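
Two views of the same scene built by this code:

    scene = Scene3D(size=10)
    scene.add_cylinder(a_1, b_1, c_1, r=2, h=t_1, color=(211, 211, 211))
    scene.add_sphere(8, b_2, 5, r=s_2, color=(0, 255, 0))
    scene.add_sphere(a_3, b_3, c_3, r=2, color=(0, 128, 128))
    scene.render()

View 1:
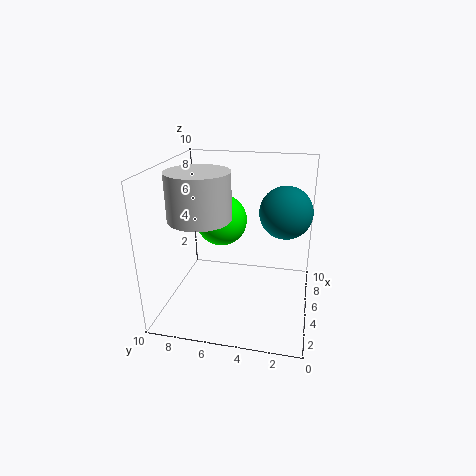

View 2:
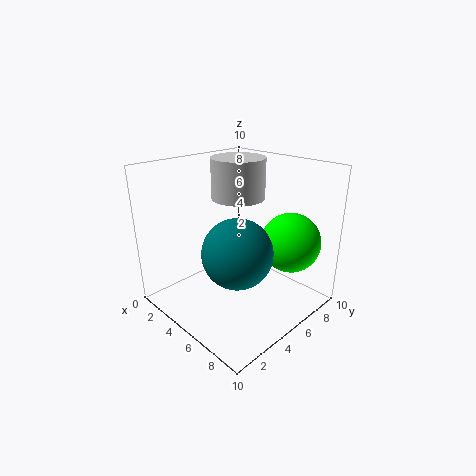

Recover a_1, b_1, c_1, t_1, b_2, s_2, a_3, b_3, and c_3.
a_1 = 3, b_1 = 7, c_1 = 7, t_1 = 3, b_2 = 7, s_2 = 2, a_3 = 8, b_3 = 2, c_3 = 6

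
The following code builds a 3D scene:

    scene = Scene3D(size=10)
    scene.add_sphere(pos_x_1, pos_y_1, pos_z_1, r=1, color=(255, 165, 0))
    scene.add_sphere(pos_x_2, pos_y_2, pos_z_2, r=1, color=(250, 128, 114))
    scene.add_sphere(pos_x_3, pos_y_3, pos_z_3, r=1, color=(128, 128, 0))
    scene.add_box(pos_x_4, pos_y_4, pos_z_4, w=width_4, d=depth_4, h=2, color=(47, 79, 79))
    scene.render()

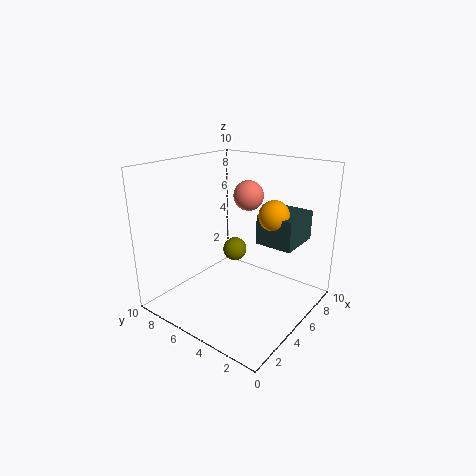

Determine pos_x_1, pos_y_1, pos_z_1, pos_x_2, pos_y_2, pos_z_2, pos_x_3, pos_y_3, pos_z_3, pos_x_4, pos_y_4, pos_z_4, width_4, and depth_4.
pos_x_1 = 5.5; pos_y_1 = 2.5; pos_z_1 = 7; pos_x_2 = 5.5; pos_y_2 = 4.5; pos_z_2 = 8; pos_x_3 = 8.5; pos_y_3 = 8; pos_z_3 = 2; pos_x_4 = 5; pos_y_4 = 1; pos_z_4 = 5; width_4 = 3; depth_4 = 2.5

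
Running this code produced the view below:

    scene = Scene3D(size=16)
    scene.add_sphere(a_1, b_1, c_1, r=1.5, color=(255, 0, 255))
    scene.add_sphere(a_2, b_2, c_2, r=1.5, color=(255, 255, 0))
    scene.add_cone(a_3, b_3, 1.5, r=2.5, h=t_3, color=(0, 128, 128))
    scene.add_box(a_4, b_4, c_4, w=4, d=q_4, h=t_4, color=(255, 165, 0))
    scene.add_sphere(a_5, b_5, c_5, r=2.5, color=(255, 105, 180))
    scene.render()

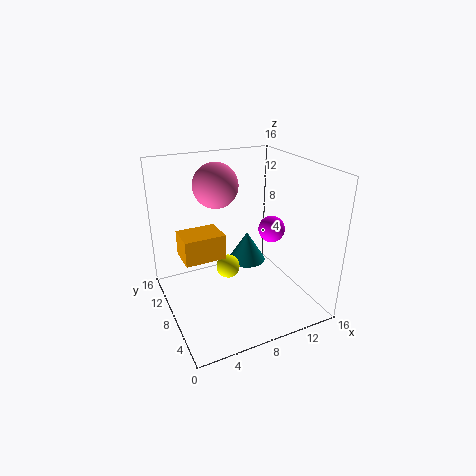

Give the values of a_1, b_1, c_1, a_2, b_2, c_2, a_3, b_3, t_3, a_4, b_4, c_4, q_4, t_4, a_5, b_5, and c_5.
a_1 = 12, b_1 = 7.5, c_1 = 8.5, a_2 = 8.5, b_2 = 12, c_2 = 2, a_3 = 12, b_3 = 13.5, t_3 = 4, a_4 = 1, b_4 = 4.5, c_4 = 8, q_4 = 3, t_4 = 2.5, a_5 = 6.5, b_5 = 10.5, c_5 = 13.5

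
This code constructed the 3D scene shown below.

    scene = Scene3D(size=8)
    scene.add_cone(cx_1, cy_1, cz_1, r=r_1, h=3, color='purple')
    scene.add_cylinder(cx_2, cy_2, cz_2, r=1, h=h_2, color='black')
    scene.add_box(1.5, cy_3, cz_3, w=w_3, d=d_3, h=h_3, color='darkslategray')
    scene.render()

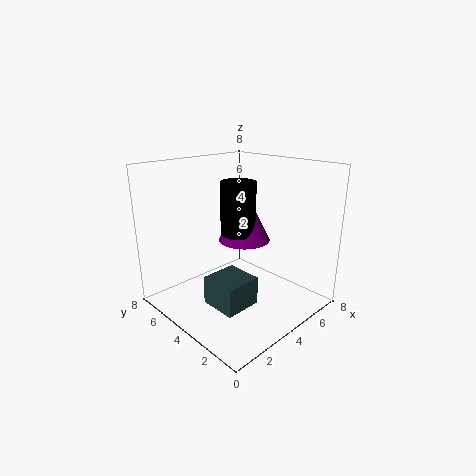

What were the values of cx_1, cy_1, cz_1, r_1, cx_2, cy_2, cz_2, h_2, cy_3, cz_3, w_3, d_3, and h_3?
cx_1 = 5
cy_1 = 4.5
cz_1 = 3.5
r_1 = 1.5
cx_2 = 4.5
cy_2 = 4.5
cz_2 = 4
h_2 = 3
cy_3 = 2
cz_3 = 1
w_3 = 2
d_3 = 2
h_3 = 1.5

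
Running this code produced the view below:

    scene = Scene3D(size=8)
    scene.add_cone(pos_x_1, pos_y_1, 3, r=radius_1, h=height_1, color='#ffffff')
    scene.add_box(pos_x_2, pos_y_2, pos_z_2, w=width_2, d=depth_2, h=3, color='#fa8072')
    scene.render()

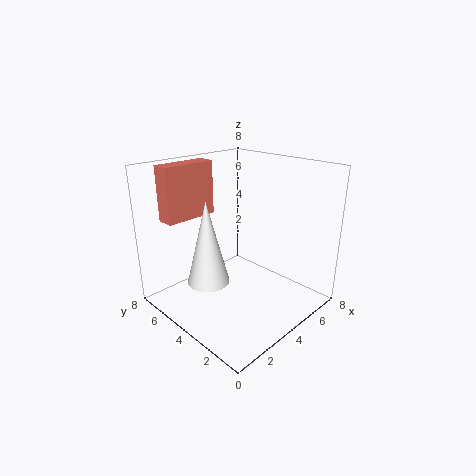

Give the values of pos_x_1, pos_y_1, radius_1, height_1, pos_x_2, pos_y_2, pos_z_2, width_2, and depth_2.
pos_x_1 = 1; pos_y_1 = 3; radius_1 = 1; height_1 = 4; pos_x_2 = 1; pos_y_2 = 6; pos_z_2 = 5; width_2 = 3; depth_2 = 1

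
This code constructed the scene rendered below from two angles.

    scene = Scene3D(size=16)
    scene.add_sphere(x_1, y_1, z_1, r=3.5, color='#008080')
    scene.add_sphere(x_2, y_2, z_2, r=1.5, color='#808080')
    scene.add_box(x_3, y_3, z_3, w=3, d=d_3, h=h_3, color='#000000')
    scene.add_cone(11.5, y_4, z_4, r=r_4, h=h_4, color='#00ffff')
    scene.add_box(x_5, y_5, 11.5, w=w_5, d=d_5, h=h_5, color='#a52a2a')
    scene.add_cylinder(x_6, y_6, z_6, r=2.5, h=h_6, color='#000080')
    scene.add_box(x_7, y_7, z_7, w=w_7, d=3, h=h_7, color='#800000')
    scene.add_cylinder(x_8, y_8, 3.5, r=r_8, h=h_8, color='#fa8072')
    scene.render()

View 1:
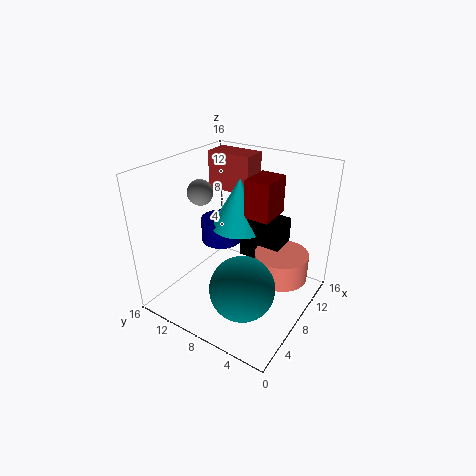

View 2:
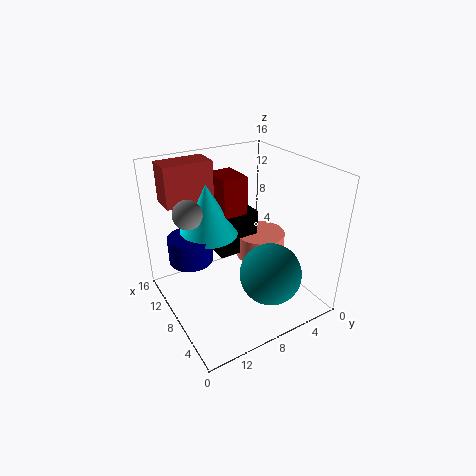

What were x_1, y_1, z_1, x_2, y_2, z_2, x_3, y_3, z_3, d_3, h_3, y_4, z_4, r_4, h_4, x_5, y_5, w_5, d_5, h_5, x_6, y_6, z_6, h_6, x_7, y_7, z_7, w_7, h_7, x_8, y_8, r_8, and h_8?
x_1 = 5
y_1 = 5.5
z_1 = 4
x_2 = 8.5
y_2 = 13.5
z_2 = 12
x_3 = 10
y_3 = 4
z_3 = 4.5
d_3 = 5
h_3 = 5
y_4 = 10
z_4 = 7.5
r_4 = 3.5
h_4 = 6
x_5 = 11.5
y_5 = 9
w_5 = 3
d_5 = 5.5
h_5 = 4.5
x_6 = 11
y_6 = 12.5
z_6 = 5
h_6 = 3
x_7 = 10
y_7 = 5.5
z_7 = 9.5
w_7 = 4
h_7 = 4.5
x_8 = 10
y_8 = 3.5
r_8 = 3
h_8 = 3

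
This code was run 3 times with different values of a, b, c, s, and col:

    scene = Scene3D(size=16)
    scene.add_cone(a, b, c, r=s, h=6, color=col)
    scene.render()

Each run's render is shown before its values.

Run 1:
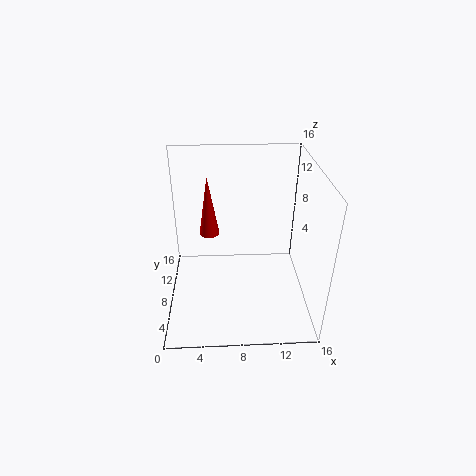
a = 5
b = 6
c = 10
s = 1
col = 'red'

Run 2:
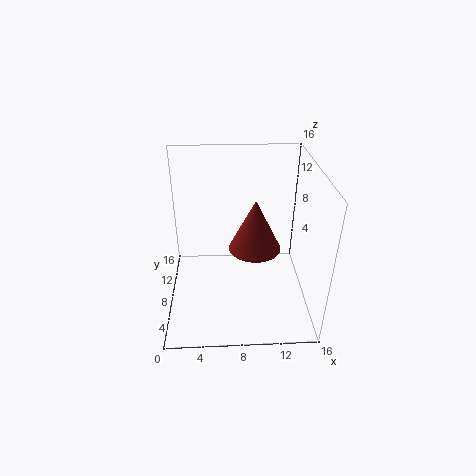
a = 10
b = 9
c = 6
s = 3
col = 'brown'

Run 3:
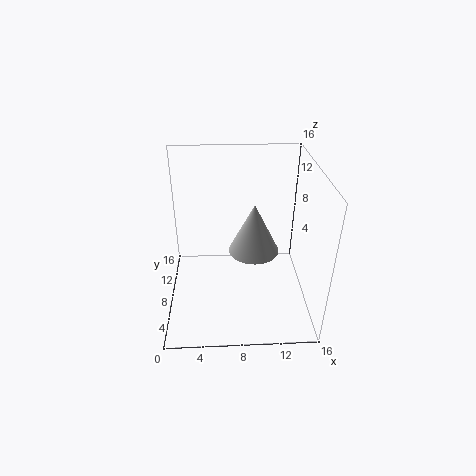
a = 10
b = 10
c = 5
s = 3
col = 'lightgray'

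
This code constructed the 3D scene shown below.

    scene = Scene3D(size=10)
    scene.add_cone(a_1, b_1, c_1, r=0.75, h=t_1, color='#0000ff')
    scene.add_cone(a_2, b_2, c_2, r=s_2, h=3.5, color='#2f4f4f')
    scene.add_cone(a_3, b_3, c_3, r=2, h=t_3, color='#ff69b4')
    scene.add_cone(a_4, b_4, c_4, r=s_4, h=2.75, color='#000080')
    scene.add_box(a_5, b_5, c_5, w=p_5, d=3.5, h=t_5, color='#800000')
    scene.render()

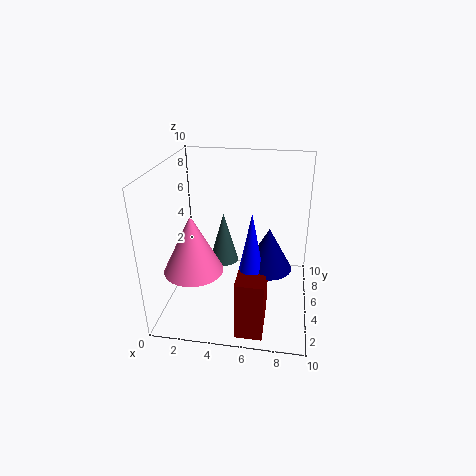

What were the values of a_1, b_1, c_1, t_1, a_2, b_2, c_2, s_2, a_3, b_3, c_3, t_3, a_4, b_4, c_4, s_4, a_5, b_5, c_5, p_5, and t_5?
a_1 = 6.25
b_1 = 2.5
c_1 = 4.25
t_1 = 3.75
a_2 = 4
b_2 = 5
c_2 = 3.25
s_2 = 1
a_3 = 2.25
b_3 = 3.25
c_3 = 3.25
t_3 = 4
a_4 = 7.25
b_4 = 3.25
c_4 = 4
s_4 = 1.5
a_5 = 5.5
b_5 = 0.5
c_5 = 0.25
p_5 = 1.75
t_5 = 4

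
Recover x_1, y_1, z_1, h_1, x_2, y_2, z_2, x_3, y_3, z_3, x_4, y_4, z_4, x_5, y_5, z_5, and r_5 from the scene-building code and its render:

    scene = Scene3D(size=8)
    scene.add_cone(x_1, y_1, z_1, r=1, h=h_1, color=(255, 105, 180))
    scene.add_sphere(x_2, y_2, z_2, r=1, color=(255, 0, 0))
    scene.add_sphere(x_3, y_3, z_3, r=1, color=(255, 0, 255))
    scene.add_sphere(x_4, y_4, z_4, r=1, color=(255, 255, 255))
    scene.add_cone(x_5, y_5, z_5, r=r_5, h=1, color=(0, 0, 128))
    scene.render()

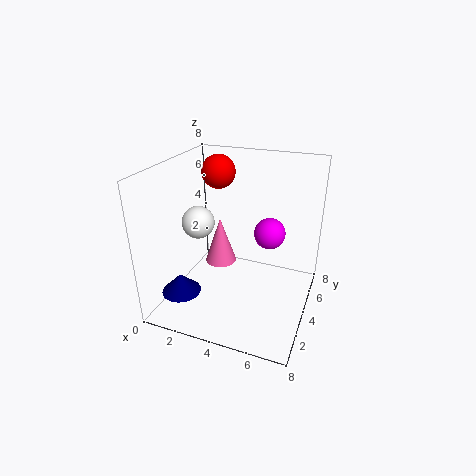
x_1 = 2; y_1 = 6; z_1 = 1; h_1 = 3; x_2 = 2; y_2 = 6; z_2 = 7; x_3 = 5; y_3 = 7; z_3 = 3; x_4 = 1; y_4 = 5; z_4 = 4; x_5 = 2; y_5 = 1; z_5 = 2; r_5 = 1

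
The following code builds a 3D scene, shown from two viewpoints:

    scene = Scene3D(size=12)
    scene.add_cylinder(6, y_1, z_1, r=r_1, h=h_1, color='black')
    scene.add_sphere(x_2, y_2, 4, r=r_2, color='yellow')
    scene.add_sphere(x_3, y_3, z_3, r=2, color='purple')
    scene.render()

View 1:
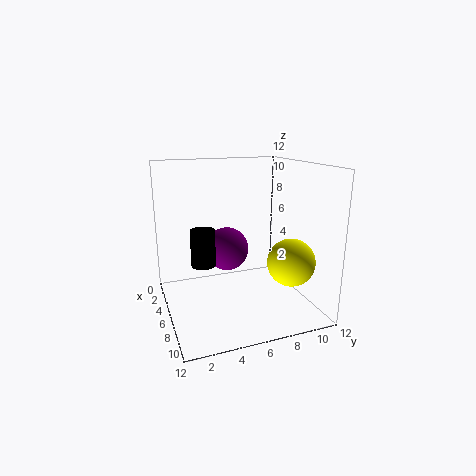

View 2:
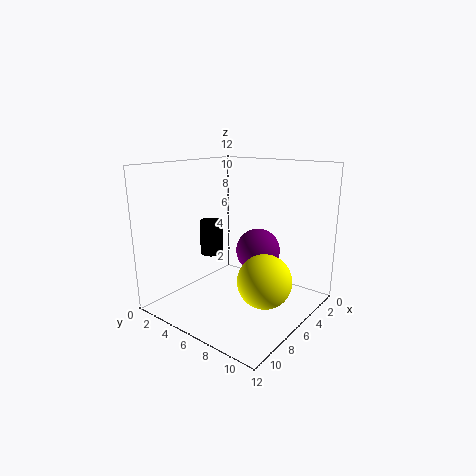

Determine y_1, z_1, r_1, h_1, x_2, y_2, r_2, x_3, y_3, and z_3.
y_1 = 3; z_1 = 4; r_1 = 1; h_1 = 3; x_2 = 8; y_2 = 10; r_2 = 2; x_3 = 3; y_3 = 6; z_3 = 4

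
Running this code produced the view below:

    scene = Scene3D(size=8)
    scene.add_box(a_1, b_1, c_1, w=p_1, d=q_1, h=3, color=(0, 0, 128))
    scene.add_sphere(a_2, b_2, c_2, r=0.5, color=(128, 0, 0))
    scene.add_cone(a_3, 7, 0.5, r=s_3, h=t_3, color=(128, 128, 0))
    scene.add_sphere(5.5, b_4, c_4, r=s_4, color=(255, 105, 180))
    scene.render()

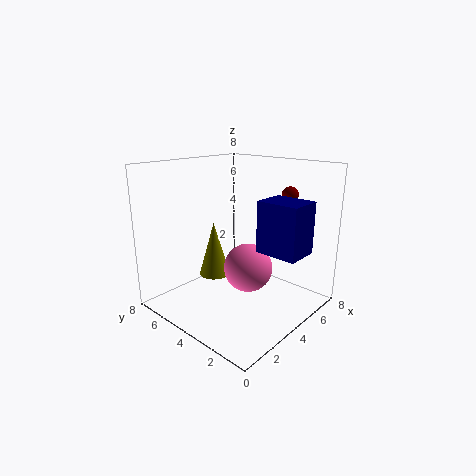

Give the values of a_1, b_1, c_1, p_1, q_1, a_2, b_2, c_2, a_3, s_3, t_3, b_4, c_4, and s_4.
a_1 = 5; b_1 = 1; c_1 = 3; p_1 = 2; q_1 = 2.5; a_2 = 7.5; b_2 = 3; c_2 = 6; a_3 = 5; s_3 = 1; t_3 = 3.5; b_4 = 4.5; c_4 = 1.5; s_4 = 1.5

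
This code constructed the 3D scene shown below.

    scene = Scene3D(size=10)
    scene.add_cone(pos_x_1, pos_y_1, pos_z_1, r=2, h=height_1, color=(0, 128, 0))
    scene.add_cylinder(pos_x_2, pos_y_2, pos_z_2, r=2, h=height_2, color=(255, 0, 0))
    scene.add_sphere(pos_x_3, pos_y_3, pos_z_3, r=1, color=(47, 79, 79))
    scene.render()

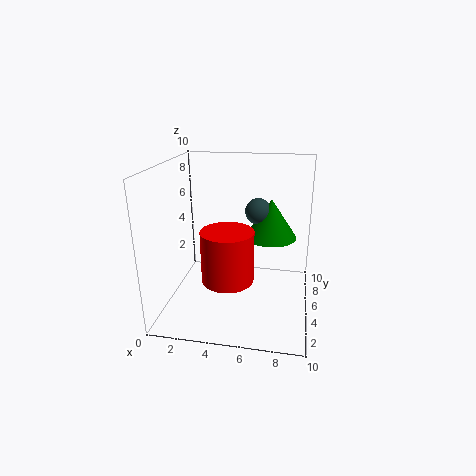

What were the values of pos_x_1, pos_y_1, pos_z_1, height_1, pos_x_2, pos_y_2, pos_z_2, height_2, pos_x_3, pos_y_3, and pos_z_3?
pos_x_1 = 7
pos_y_1 = 8
pos_z_1 = 4
height_1 = 3
pos_x_2 = 4
pos_y_2 = 6
pos_z_2 = 1
height_2 = 4
pos_x_3 = 6
pos_y_3 = 8
pos_z_3 = 6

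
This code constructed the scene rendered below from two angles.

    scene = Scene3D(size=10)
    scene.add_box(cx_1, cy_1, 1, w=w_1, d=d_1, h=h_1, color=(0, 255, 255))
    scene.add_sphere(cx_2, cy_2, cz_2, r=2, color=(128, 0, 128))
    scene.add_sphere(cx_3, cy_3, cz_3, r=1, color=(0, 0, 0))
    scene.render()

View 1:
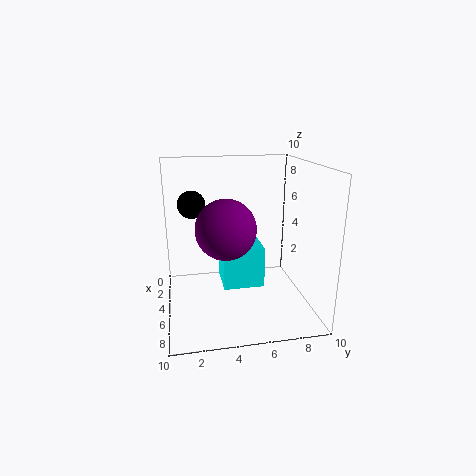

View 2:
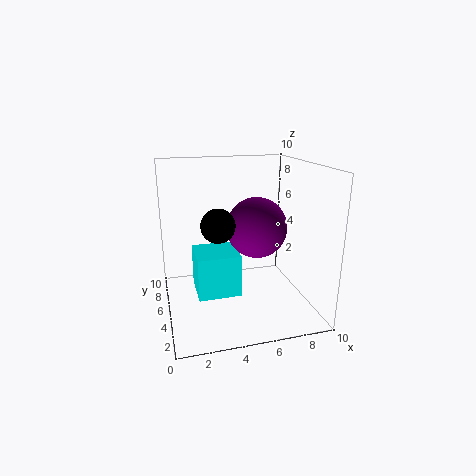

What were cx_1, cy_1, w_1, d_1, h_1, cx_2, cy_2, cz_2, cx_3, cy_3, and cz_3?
cx_1 = 2, cy_1 = 4, w_1 = 3, d_1 = 3, h_1 = 3, cx_2 = 6, cy_2 = 4, cz_2 = 6, cx_3 = 3, cy_3 = 2, cz_3 = 7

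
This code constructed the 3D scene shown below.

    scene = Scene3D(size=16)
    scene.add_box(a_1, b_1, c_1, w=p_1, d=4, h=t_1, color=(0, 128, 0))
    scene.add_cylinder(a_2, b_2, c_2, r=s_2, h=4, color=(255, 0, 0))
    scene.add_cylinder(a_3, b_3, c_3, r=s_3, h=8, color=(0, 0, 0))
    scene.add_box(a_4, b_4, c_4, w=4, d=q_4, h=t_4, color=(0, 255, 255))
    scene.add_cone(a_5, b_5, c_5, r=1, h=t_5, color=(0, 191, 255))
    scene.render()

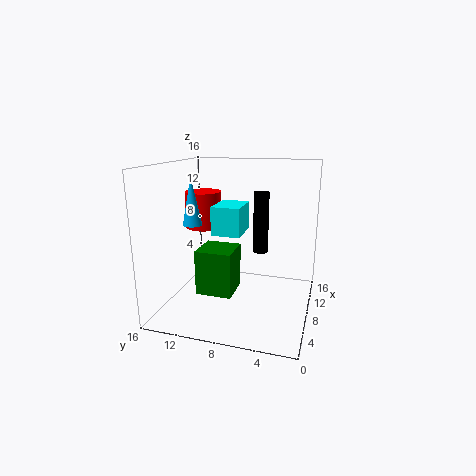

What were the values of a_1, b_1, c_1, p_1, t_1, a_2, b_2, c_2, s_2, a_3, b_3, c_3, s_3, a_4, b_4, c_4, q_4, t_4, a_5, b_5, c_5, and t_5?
a_1 = 5
b_1 = 8
c_1 = 2
p_1 = 4
t_1 = 5
a_2 = 8
b_2 = 12
c_2 = 9
s_2 = 2
a_3 = 15
b_3 = 7
c_3 = 4
s_3 = 1
a_4 = 5
b_4 = 7
c_4 = 9
q_4 = 3
t_4 = 3
a_5 = 5
b_5 = 12
c_5 = 10
t_5 = 5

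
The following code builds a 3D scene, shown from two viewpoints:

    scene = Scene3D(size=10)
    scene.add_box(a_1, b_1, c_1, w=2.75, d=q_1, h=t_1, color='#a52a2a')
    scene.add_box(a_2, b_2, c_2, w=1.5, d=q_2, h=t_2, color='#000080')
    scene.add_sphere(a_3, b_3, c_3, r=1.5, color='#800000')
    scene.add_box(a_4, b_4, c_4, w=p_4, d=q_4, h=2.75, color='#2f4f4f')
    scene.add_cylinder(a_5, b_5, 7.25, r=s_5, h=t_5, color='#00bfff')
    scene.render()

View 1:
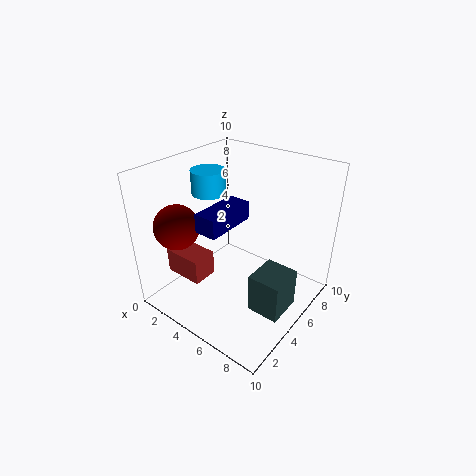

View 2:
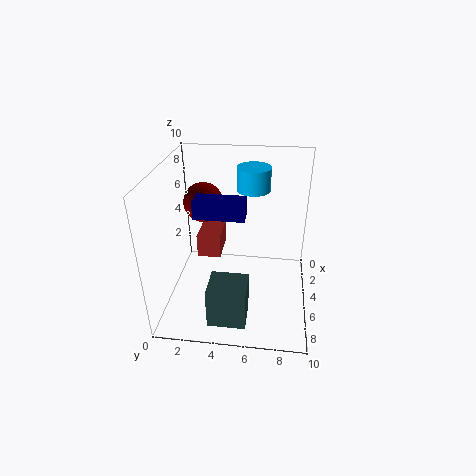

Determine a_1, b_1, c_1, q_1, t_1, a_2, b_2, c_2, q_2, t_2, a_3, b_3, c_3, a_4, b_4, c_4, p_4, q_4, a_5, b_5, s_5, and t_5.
a_1 = 1.25
b_1 = 1.75
c_1 = 2.5
q_1 = 1.75
t_1 = 1.75
a_2 = 4
b_2 = 2
c_2 = 6.5
q_2 = 3.5
t_2 = 1.25
a_3 = 2.25
b_3 = 2
c_3 = 6.25
a_4 = 7
b_4 = 3.5
c_4 = 0.75
p_4 = 2.25
q_4 = 2.5
a_5 = 1.75
b_5 = 5.75
s_5 = 1.25
t_5 = 1.75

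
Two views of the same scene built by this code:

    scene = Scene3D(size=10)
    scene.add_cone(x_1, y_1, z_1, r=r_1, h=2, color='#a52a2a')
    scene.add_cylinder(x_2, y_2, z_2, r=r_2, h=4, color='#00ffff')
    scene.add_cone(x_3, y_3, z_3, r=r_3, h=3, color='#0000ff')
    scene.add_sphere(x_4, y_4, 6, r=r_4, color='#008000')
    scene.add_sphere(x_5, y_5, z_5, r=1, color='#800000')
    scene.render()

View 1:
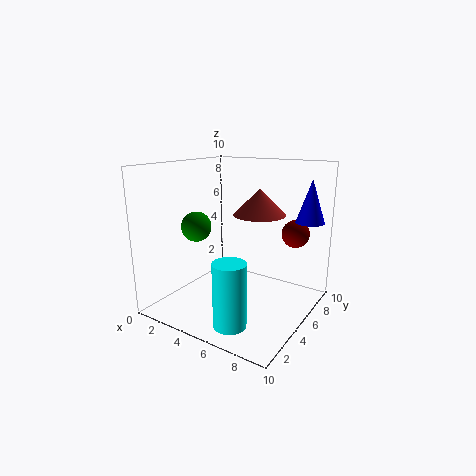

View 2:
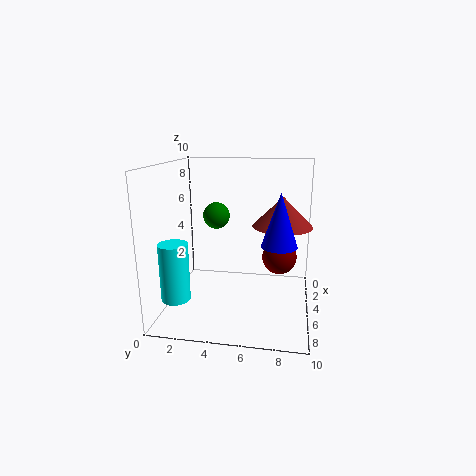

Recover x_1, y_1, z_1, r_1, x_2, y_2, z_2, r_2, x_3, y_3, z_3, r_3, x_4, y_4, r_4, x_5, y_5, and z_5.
x_1 = 5
y_1 = 8
z_1 = 6
r_1 = 2
x_2 = 7
y_2 = 1
z_2 = 1
r_2 = 1
x_3 = 9
y_3 = 8
z_3 = 6
r_3 = 1
x_4 = 3
y_4 = 3
r_4 = 1
x_5 = 8
y_5 = 8
z_5 = 5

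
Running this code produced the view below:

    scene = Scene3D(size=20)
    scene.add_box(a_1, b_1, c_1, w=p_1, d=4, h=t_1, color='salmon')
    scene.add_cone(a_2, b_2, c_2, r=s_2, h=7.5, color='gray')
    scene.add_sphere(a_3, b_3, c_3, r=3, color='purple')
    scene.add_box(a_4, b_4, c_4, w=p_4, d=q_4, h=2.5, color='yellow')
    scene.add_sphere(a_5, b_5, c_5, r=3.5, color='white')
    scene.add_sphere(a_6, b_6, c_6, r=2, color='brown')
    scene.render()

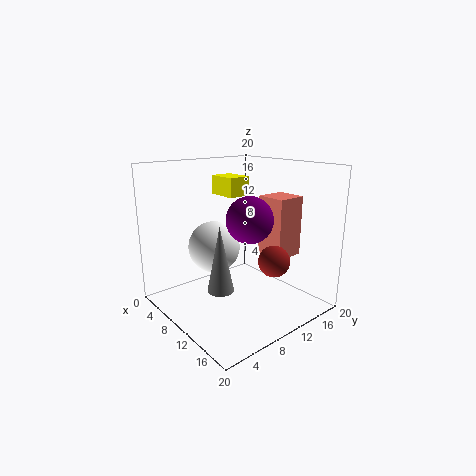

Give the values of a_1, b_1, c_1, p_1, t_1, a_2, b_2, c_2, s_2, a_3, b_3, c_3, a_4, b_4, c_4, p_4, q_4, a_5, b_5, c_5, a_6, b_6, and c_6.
a_1 = 12, b_1 = 12, c_1 = 8, p_1 = 4, t_1 = 8, a_2 = 16, b_2 = 2.5, c_2 = 7, s_2 = 1.5, a_3 = 13.5, b_3 = 9, c_3 = 13.5, a_4 = 7, b_4 = 8, c_4 = 16, p_4 = 4, q_4 = 3, a_5 = 8.5, b_5 = 7, c_5 = 9, a_6 = 16.5, b_6 = 10.5, c_6 = 8.5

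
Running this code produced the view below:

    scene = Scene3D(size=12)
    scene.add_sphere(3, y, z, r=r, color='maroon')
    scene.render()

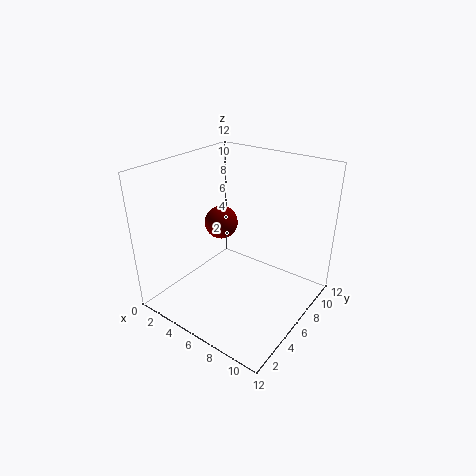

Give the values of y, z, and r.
y = 7.5; z = 6; r = 1.5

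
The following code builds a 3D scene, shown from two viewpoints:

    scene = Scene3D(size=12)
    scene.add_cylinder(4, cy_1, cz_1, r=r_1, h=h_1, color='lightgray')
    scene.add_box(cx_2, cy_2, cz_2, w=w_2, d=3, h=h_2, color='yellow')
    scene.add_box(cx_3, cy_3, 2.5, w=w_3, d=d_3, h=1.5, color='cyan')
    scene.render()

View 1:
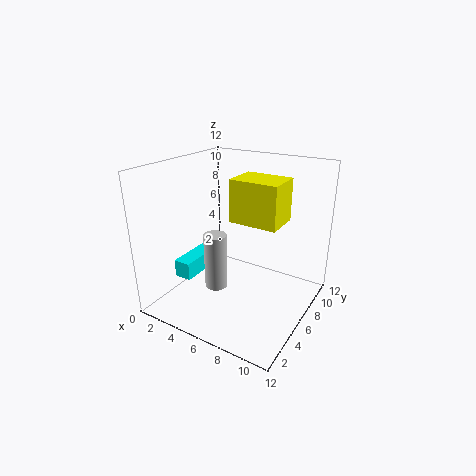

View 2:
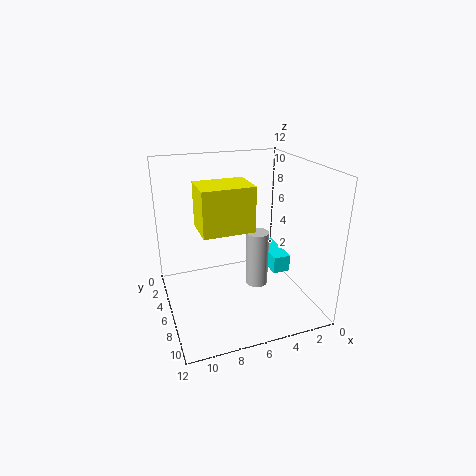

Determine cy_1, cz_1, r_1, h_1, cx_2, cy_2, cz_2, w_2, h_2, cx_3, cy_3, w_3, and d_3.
cy_1 = 5.5, cz_1 = 1, r_1 = 1, h_1 = 5, cx_2 = 5.5, cy_2 = 5.5, cz_2 = 7.5, w_2 = 4, h_2 = 3.5, cx_3 = 1.5, cy_3 = 3, w_3 = 1.5, d_3 = 4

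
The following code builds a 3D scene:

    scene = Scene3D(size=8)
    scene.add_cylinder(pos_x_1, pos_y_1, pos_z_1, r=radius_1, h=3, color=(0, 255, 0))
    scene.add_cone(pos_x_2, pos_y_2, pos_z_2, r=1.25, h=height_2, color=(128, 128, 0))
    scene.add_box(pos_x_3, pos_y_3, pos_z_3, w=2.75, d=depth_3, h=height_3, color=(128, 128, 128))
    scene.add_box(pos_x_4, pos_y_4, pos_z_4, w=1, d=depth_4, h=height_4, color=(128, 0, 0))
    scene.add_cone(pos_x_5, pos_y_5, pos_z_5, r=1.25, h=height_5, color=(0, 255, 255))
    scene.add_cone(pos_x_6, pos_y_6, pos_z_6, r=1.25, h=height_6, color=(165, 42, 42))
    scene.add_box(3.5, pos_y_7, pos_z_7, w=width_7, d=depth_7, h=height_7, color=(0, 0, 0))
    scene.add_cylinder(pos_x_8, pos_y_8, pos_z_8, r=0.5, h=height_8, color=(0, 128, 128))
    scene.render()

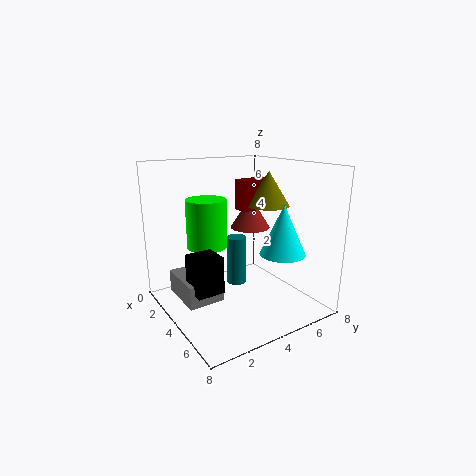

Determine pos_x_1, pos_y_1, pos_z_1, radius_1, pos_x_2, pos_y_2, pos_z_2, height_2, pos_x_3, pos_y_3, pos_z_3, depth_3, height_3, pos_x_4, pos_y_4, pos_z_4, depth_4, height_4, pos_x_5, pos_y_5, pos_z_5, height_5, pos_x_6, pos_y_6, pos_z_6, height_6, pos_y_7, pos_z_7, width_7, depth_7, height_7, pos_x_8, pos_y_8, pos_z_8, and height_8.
pos_x_1 = 1.25
pos_y_1 = 3.5
pos_z_1 = 2.75
radius_1 = 1.25
pos_x_2 = 3.75
pos_y_2 = 6.25
pos_z_2 = 5.5
height_2 = 2
pos_x_3 = 1.75
pos_y_3 = 0.75
pos_z_3 = 0.75
depth_3 = 2
height_3 = 1.25
pos_x_4 = 2.5
pos_y_4 = 4.75
pos_z_4 = 5.25
depth_4 = 2
height_4 = 1.75
pos_x_5 = 5.75
pos_y_5 = 5.75
pos_z_5 = 3.25
height_5 = 2.75
pos_x_6 = 2
pos_y_6 = 6.25
pos_z_6 = 3.75
height_6 = 2
pos_y_7 = 1
pos_z_7 = 1.5
width_7 = 1.5
depth_7 = 1.5
height_7 = 2
pos_x_8 = 5
pos_y_8 = 3.25
pos_z_8 = 2
height_8 = 2.5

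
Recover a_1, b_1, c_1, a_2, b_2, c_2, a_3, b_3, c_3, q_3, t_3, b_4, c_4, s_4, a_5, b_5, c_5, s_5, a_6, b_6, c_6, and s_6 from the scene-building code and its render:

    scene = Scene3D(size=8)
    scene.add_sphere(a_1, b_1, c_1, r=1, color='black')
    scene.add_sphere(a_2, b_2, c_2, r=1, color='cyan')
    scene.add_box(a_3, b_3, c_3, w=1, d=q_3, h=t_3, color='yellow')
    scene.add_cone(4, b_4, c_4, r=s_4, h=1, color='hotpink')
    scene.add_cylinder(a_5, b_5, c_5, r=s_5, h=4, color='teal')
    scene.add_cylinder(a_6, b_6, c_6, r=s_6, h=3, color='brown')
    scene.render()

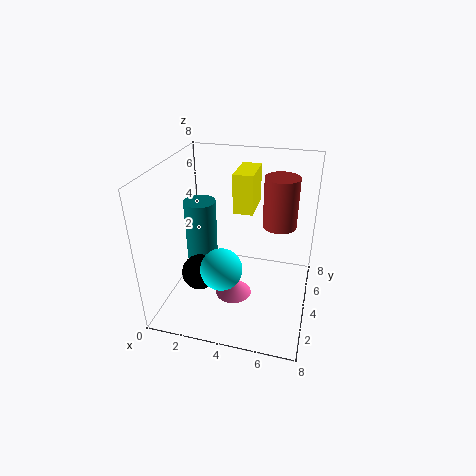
a_1 = 2; b_1 = 3; c_1 = 2; a_2 = 4; b_2 = 1; c_2 = 4; a_3 = 4; b_3 = 3; c_3 = 6; q_3 = 2; t_3 = 2; b_4 = 3; c_4 = 1; s_4 = 1; a_5 = 1; b_5 = 6; c_5 = 1; s_5 = 1; a_6 = 6; b_6 = 6; c_6 = 4; s_6 = 1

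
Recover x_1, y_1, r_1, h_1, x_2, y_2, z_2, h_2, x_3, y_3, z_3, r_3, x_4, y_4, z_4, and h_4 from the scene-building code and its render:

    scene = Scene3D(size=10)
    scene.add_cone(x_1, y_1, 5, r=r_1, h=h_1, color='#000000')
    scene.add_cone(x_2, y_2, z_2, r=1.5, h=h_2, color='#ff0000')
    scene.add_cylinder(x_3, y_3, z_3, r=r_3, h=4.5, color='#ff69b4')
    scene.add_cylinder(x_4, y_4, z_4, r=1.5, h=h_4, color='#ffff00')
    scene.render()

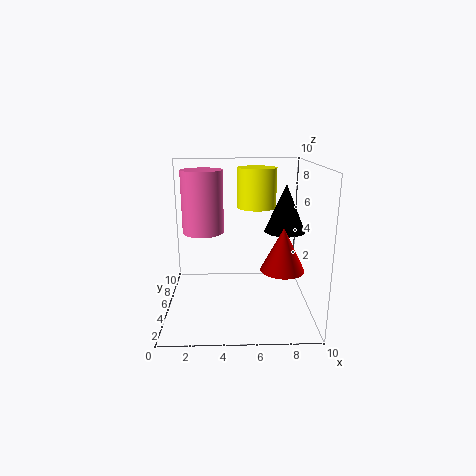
x_1 = 8.5; y_1 = 6.5; r_1 = 1.5; h_1 = 3.5; x_2 = 8; y_2 = 4; z_2 = 3; h_2 = 3; x_3 = 2.5; y_3 = 6.5; z_3 = 5; r_3 = 1.5; x_4 = 6.5; y_4 = 8; z_4 = 6.5; h_4 = 3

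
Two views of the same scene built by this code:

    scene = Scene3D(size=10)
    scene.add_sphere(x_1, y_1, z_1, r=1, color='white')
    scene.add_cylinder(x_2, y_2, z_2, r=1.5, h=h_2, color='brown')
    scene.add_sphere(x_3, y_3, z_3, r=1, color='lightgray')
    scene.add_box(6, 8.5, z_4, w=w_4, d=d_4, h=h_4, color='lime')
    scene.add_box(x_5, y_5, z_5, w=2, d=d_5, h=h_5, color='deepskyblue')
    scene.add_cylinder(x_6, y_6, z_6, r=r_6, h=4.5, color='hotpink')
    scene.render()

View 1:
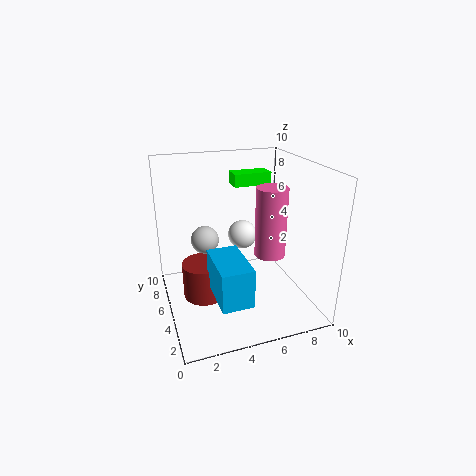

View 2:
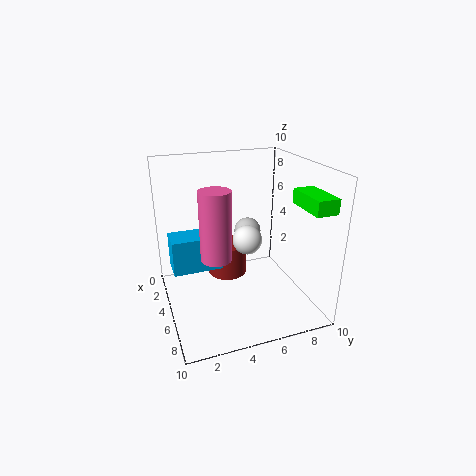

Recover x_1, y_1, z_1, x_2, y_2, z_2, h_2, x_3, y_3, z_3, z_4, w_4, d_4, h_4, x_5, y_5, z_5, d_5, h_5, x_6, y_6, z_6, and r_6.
x_1 = 5.5, y_1 = 5.5, z_1 = 5, x_2 = 2.5, y_2 = 5, z_2 = 1, h_2 = 2.5, x_3 = 3, y_3 = 6.5, z_3 = 4.5, z_4 = 7.5, w_4 = 3, d_4 = 1.5, h_4 = 1, x_5 = 2.5, y_5 = 0.5, z_5 = 2.5, d_5 = 3.5, h_5 = 2.5, x_6 = 6.5, y_6 = 3, z_6 = 4.5, r_6 = 1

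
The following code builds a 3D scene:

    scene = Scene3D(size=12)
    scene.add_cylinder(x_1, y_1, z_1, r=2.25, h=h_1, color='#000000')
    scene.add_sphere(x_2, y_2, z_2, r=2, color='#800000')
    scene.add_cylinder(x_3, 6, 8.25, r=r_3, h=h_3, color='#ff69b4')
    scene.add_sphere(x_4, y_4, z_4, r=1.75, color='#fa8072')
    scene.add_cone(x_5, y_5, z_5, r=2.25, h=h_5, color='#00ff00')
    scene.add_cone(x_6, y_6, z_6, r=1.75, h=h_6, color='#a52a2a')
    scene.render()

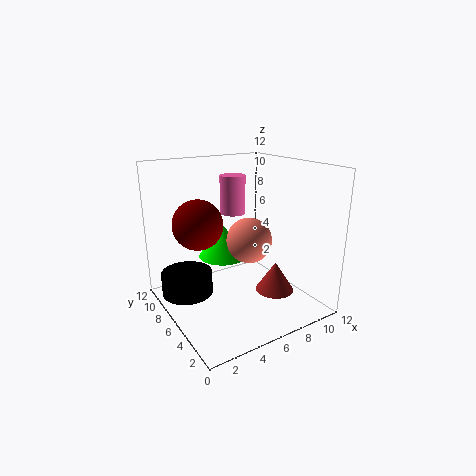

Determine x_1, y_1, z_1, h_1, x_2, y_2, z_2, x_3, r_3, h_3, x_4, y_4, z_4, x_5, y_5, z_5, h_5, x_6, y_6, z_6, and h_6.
x_1 = 2.5; y_1 = 9; z_1 = 0.5; h_1 = 2; x_2 = 2.75; y_2 = 6.75; z_2 = 7.5; x_3 = 5.5; r_3 = 1; h_3 = 3; x_4 = 5.75; y_4 = 4; z_4 = 6.5; x_5 = 6.25; y_5 = 9; z_5 = 3.25; h_5 = 3; x_6 = 9.75; y_6 = 5.5; z_6 = 0.25; h_6 = 2.75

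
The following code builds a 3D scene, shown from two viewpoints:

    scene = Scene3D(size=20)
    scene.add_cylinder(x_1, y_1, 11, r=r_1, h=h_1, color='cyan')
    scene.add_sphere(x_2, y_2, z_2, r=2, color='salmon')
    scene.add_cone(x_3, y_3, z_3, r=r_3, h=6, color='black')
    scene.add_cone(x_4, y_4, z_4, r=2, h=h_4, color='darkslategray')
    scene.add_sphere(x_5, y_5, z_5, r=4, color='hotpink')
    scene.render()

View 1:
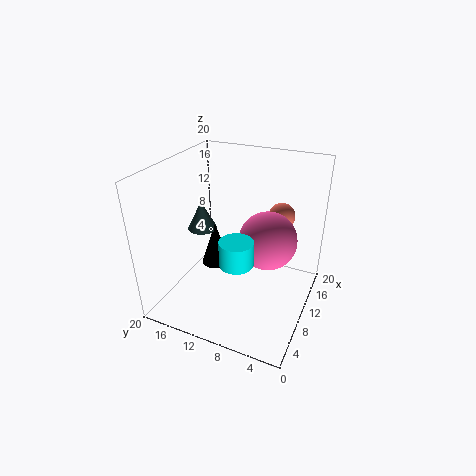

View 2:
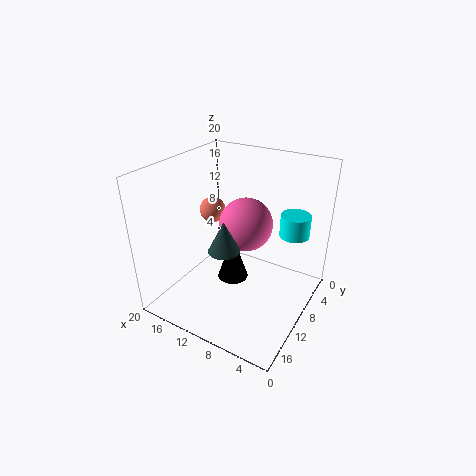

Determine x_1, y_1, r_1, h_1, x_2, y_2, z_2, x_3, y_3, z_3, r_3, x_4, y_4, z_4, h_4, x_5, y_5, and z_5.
x_1 = 3
y_1 = 7
r_1 = 2
h_1 = 3
x_2 = 17
y_2 = 6
z_2 = 11
x_3 = 9
y_3 = 13
z_3 = 6
r_3 = 2
x_4 = 9
y_4 = 15
z_4 = 11
h_4 = 4
x_5 = 11
y_5 = 6
z_5 = 10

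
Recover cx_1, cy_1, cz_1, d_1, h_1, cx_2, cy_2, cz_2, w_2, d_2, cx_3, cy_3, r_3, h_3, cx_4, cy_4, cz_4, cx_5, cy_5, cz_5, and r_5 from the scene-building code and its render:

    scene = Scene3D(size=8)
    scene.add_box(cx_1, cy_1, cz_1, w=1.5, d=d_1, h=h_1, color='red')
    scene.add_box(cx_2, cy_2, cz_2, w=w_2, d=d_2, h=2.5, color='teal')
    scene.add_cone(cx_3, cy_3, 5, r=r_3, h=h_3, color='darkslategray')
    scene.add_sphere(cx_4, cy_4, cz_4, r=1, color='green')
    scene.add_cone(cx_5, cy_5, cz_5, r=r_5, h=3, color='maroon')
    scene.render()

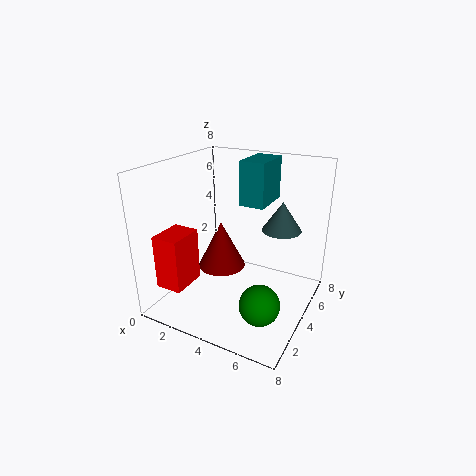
cx_1 = 0.5, cy_1 = 1, cz_1 = 1.5, d_1 = 2, h_1 = 3, cx_2 = 3.5, cy_2 = 5, cz_2 = 5.5, w_2 = 1.5, d_2 = 2.5, cx_3 = 6.5, cy_3 = 4, r_3 = 1, h_3 = 1.5, cx_4 = 6.5, cy_4 = 1.5, cz_4 = 2, cx_5 = 2, cy_5 = 5.5, cz_5 = 1, r_5 = 1.5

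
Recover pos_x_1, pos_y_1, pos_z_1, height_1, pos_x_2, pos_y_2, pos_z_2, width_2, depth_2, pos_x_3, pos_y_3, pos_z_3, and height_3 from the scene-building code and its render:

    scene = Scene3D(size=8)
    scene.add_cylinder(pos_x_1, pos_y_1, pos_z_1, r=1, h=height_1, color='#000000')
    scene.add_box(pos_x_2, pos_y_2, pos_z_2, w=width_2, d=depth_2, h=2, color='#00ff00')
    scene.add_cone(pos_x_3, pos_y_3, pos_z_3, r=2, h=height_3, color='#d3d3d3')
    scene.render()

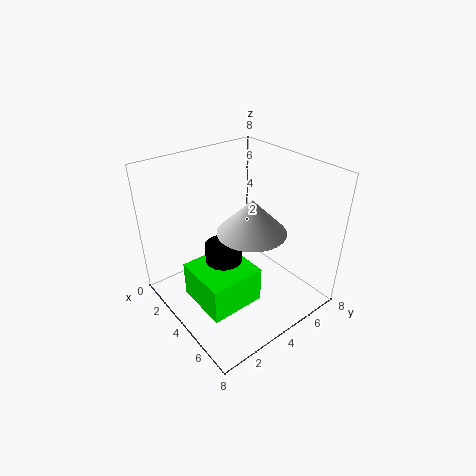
pos_x_1 = 4
pos_y_1 = 3
pos_z_1 = 3
height_1 = 1
pos_x_2 = 3
pos_y_2 = 1
pos_z_2 = 1
width_2 = 3
depth_2 = 3
pos_x_3 = 4
pos_y_3 = 5
pos_z_3 = 4
height_3 = 2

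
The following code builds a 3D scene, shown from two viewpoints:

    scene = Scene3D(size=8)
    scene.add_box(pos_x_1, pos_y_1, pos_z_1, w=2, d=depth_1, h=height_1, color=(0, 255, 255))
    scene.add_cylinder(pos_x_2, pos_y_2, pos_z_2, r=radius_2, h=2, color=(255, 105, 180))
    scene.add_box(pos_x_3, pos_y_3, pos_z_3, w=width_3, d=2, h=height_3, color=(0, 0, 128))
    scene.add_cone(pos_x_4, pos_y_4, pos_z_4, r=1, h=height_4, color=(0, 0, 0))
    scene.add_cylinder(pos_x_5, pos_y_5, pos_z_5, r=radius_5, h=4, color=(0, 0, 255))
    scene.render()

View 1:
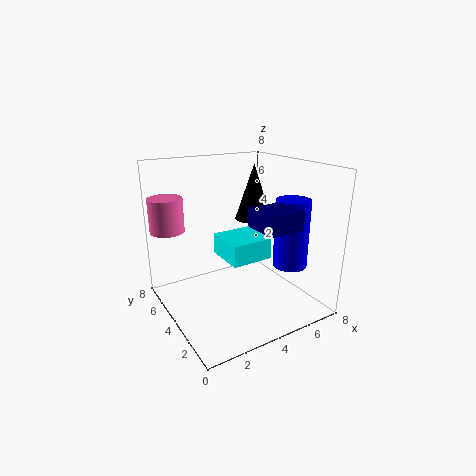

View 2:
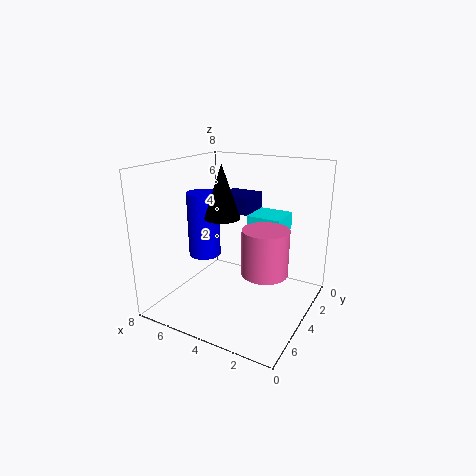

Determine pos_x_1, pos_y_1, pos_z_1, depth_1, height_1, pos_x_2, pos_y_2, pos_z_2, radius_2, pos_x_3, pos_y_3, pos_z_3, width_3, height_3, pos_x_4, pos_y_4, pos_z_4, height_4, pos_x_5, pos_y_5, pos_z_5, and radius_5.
pos_x_1 = 2; pos_y_1 = 1; pos_z_1 = 4; depth_1 = 2; height_1 = 1; pos_x_2 = 1; pos_y_2 = 7; pos_z_2 = 4; radius_2 = 1; pos_x_3 = 4; pos_y_3 = 1; pos_z_3 = 5; width_3 = 2; height_3 = 1; pos_x_4 = 5; pos_y_4 = 4; pos_z_4 = 5; height_4 = 3; pos_x_5 = 7; pos_y_5 = 3; pos_z_5 = 2; radius_5 = 1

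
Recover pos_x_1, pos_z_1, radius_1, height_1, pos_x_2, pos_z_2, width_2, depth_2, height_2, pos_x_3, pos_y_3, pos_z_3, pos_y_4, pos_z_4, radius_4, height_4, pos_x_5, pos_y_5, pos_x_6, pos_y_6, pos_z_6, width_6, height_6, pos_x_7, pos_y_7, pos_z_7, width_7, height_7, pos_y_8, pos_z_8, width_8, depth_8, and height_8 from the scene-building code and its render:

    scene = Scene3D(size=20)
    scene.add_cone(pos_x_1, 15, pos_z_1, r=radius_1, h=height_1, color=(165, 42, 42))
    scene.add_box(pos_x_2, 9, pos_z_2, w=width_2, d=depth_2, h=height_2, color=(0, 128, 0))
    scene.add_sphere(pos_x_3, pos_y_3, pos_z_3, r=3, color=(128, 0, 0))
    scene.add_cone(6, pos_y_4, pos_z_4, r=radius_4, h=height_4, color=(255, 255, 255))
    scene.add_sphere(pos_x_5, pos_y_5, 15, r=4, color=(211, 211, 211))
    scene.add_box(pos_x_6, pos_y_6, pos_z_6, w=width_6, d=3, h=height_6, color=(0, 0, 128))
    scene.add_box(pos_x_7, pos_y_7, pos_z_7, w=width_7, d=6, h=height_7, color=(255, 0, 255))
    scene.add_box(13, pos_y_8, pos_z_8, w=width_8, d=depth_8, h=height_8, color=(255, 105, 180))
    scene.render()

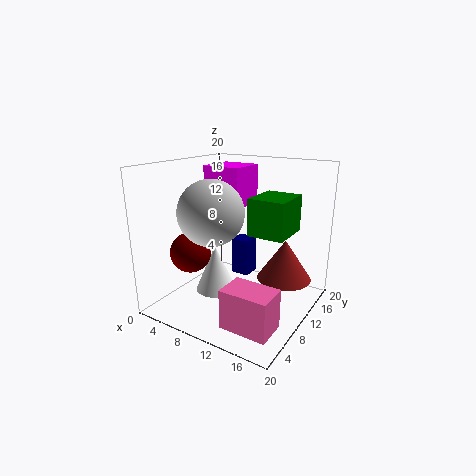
pos_x_1 = 15
pos_z_1 = 3
radius_1 = 4
height_1 = 6
pos_x_2 = 12
pos_z_2 = 11
width_2 = 5
depth_2 = 6
height_2 = 5
pos_x_3 = 3
pos_y_3 = 8
pos_z_3 = 7
pos_y_4 = 10
pos_z_4 = 1
radius_4 = 3
height_4 = 7
pos_x_5 = 10
pos_y_5 = 4
pos_x_6 = 5
pos_y_6 = 16
pos_z_6 = 1
width_6 = 3
height_6 = 6
pos_x_7 = 2
pos_y_7 = 13
pos_z_7 = 13
width_7 = 6
height_7 = 6
pos_y_8 = 1
pos_z_8 = 2
width_8 = 6
depth_8 = 4
height_8 = 5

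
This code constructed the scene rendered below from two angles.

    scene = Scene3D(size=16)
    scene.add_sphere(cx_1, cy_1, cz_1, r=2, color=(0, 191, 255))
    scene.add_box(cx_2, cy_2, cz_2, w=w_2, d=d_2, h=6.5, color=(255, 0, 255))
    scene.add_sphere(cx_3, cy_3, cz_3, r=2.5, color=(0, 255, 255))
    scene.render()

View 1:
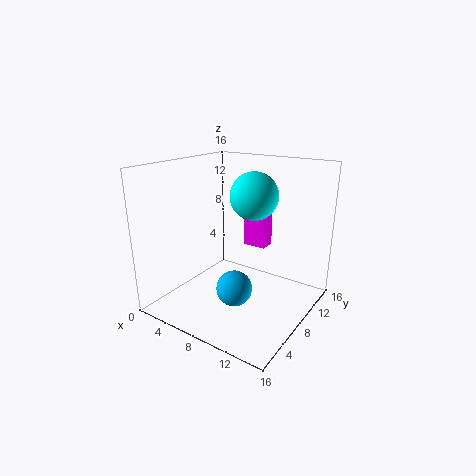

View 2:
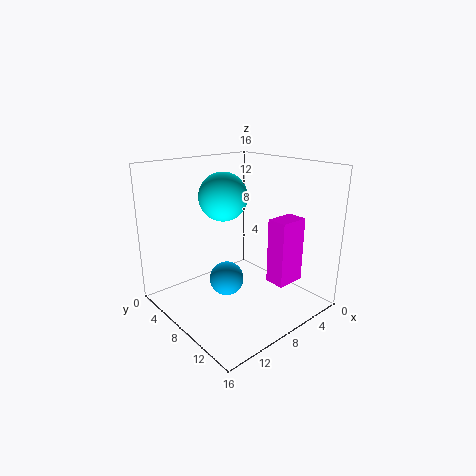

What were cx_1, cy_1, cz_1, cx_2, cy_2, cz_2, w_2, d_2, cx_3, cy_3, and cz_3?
cx_1 = 8.5
cy_1 = 6.5
cz_1 = 2.5
cx_2 = 5.5
cy_2 = 13
cz_2 = 5
w_2 = 3
d_2 = 2
cx_3 = 10
cy_3 = 8
cz_3 = 13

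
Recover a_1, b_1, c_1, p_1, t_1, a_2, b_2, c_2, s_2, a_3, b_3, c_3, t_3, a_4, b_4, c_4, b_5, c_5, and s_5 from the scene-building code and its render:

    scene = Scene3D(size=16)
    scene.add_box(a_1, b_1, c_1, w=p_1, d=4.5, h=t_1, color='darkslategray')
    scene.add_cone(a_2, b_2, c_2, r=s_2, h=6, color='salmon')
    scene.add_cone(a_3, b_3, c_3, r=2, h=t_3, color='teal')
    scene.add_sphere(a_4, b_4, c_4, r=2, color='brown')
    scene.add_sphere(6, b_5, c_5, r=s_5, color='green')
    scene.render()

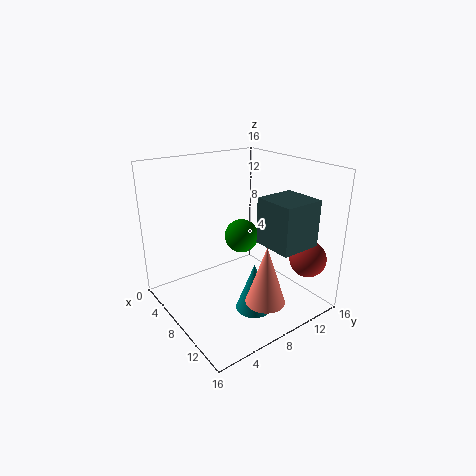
a_1 = 10
b_1 = 9
c_1 = 8
p_1 = 4.5
t_1 = 5
a_2 = 14
b_2 = 7
c_2 = 3.5
s_2 = 2
a_3 = 11
b_3 = 8
c_3 = 0.5
t_3 = 5.5
a_4 = 13.5
b_4 = 13.5
c_4 = 6
b_5 = 10
c_5 = 7
s_5 = 2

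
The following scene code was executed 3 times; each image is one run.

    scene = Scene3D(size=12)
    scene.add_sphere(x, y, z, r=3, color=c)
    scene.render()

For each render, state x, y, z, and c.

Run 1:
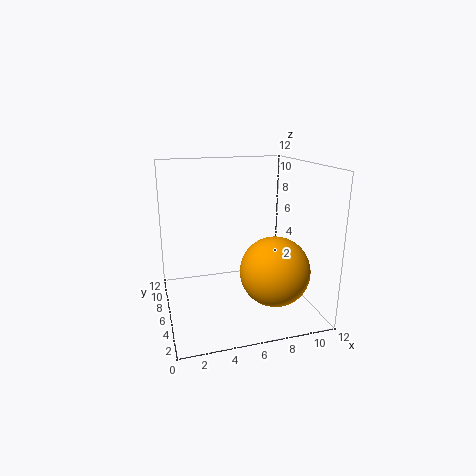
x = 9, y = 5, z = 3, c = 'orange'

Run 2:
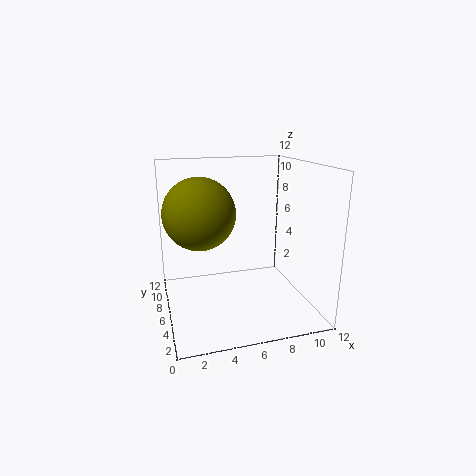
x = 3, y = 7, z = 8, c = 'olive'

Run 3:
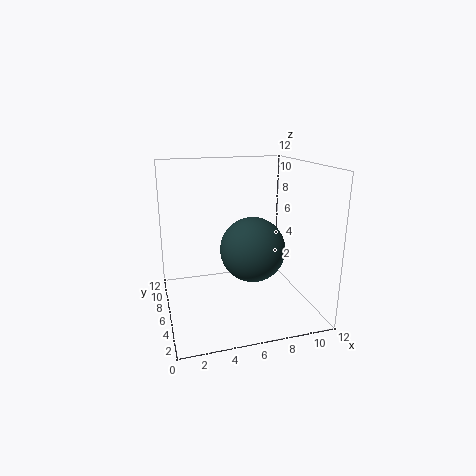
x = 8, y = 8, z = 4, c = 'darkslategray'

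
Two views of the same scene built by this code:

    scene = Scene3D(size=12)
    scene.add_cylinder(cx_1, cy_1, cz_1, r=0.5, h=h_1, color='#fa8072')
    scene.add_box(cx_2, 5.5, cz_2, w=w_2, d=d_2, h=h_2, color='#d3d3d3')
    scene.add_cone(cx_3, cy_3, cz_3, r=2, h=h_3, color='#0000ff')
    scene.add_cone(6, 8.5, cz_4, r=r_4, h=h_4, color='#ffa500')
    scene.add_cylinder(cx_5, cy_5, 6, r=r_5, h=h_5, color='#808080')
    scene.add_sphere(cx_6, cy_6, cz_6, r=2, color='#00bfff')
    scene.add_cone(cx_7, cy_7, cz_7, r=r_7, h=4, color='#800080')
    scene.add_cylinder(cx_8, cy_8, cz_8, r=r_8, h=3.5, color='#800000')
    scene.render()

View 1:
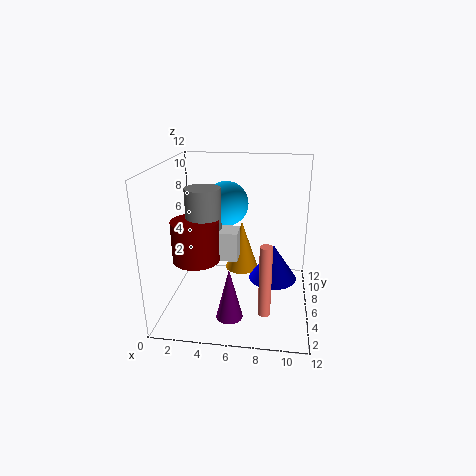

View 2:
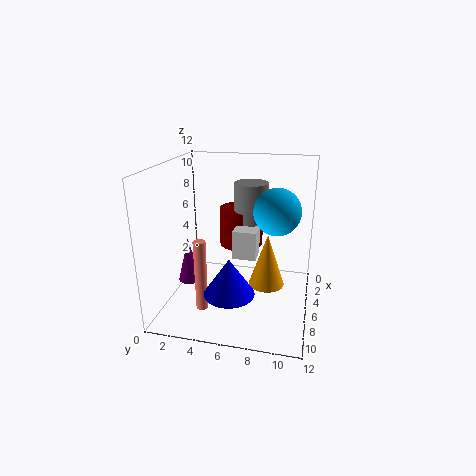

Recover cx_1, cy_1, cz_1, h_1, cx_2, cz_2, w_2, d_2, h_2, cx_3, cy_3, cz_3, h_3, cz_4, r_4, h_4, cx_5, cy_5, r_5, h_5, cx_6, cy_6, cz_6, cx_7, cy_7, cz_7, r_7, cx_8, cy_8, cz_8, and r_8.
cx_1 = 8.5, cy_1 = 3.5, cz_1 = 0.5, h_1 = 6, cx_2 = 4, cz_2 = 4, w_2 = 2, d_2 = 2, h_2 = 2.5, cx_3 = 9, cy_3 = 6, cz_3 = 2.5, h_3 = 3, cz_4 = 2, r_4 = 1.5, h_4 = 4.5, cx_5 = 3, cy_5 = 6.5, r_5 = 1.5, h_5 = 4, cx_6 = 4.5, cy_6 = 9, cz_6 = 8, cx_7 = 6, cy_7 = 1.5, cz_7 = 1.5, r_7 = 1, cx_8 = 2.5, cy_8 = 5.5, cz_8 = 4, r_8 = 2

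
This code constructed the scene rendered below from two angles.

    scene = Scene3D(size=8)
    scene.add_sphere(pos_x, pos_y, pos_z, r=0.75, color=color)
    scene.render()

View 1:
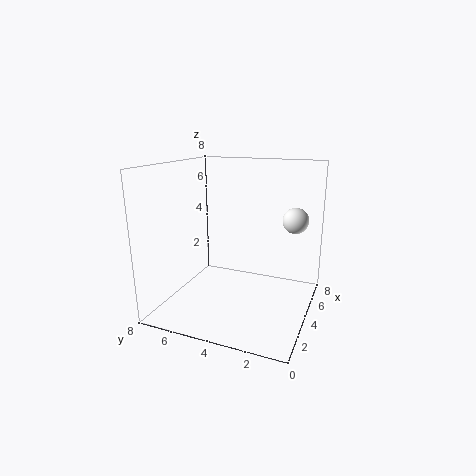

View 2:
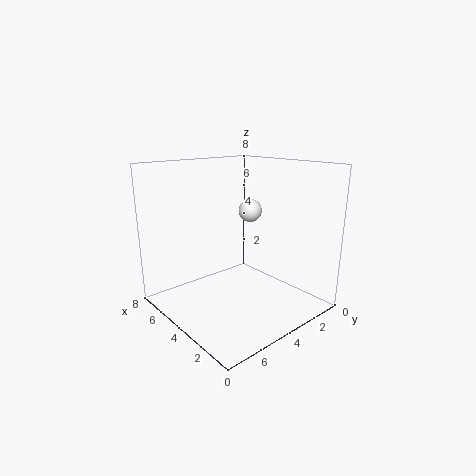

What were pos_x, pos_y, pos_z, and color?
pos_x = 6; pos_y = 1.25; pos_z = 4.75; color = 'white'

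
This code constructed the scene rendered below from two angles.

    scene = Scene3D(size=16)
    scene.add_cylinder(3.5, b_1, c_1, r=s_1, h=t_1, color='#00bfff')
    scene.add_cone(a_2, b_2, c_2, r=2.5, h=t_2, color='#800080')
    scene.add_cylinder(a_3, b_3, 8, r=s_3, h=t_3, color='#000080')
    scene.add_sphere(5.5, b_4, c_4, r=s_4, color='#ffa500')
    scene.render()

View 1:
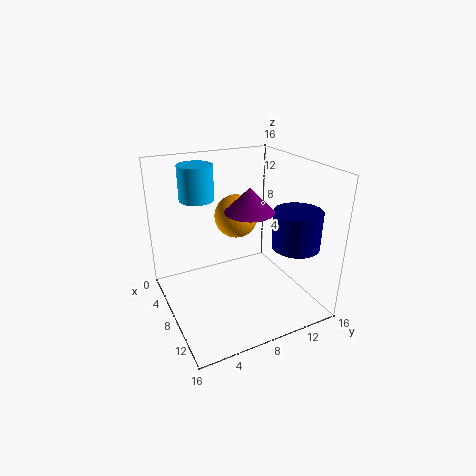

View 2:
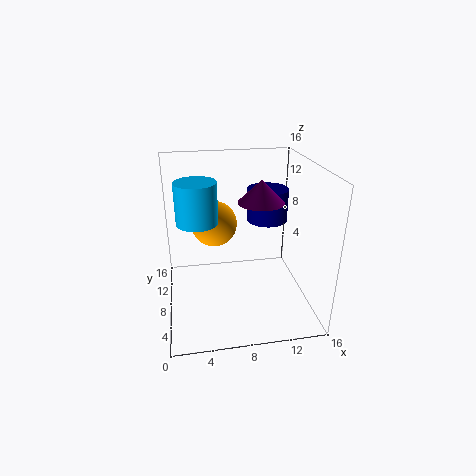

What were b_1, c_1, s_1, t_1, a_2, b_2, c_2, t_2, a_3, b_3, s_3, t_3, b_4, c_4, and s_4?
b_1 = 5; c_1 = 11.5; s_1 = 2; t_1 = 4; a_2 = 10.5; b_2 = 8; c_2 = 12; t_2 = 2.5; a_3 = 12.5; b_3 = 12.5; s_3 = 2.5; t_3 = 4; b_4 = 9; c_4 = 9.5; s_4 = 2.5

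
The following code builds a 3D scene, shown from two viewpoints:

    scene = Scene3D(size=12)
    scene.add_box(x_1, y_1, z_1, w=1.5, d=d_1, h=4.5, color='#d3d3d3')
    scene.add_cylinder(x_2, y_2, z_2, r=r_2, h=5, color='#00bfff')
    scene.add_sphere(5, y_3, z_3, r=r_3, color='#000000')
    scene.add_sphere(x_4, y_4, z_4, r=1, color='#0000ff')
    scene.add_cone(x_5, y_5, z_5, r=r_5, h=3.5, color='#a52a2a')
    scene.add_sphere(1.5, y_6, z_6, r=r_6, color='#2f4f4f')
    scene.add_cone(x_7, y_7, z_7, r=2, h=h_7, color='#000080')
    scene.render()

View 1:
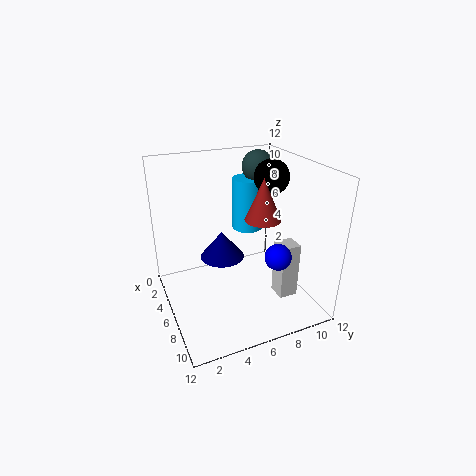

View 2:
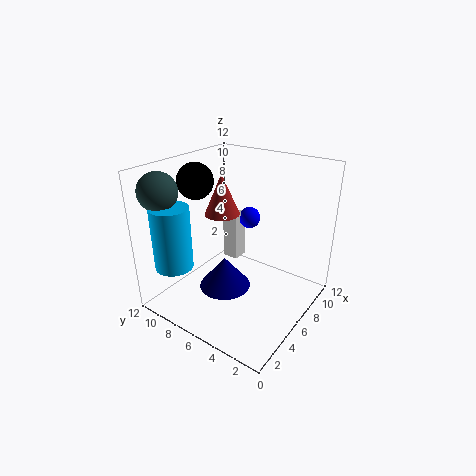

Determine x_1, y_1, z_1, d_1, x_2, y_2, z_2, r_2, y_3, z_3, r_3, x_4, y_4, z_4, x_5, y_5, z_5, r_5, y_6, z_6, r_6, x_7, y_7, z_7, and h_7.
x_1 = 8.5; y_1 = 8; z_1 = 2; d_1 = 1.5; x_2 = 1.5; y_2 = 9; z_2 = 4.5; r_2 = 1.5; y_3 = 9.5; z_3 = 10.5; r_3 = 1.5; x_4 = 10; y_4 = 7.5; z_4 = 6; x_5 = 6.5; y_5 = 8; z_5 = 7.5; r_5 = 1.5; y_6 = 10; z_6 = 10.5; r_6 = 1.5; x_7 = 3.5; y_7 = 5.5; z_7 = 3; h_7 = 2.5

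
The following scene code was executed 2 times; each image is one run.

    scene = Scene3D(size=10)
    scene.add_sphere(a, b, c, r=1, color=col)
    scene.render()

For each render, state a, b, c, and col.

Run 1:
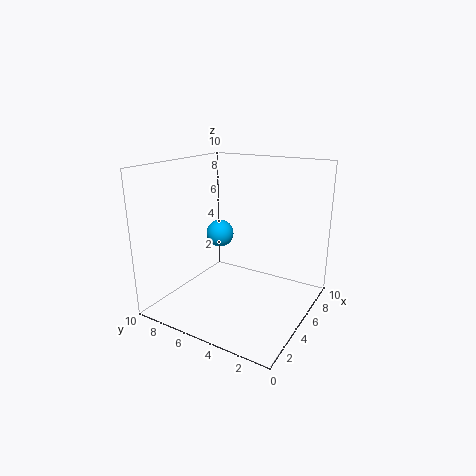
a = 5.75, b = 7, c = 4.75, col = 'deepskyblue'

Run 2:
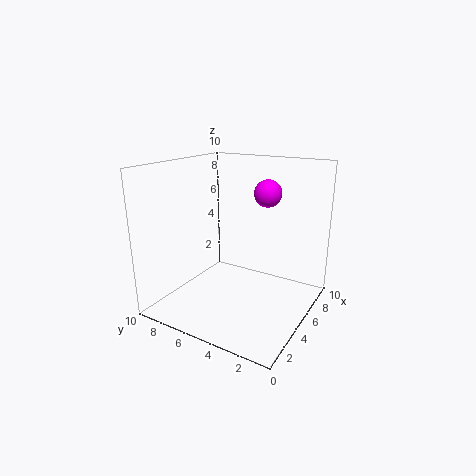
a = 7.5, b = 4, c = 7.75, col = 'magenta'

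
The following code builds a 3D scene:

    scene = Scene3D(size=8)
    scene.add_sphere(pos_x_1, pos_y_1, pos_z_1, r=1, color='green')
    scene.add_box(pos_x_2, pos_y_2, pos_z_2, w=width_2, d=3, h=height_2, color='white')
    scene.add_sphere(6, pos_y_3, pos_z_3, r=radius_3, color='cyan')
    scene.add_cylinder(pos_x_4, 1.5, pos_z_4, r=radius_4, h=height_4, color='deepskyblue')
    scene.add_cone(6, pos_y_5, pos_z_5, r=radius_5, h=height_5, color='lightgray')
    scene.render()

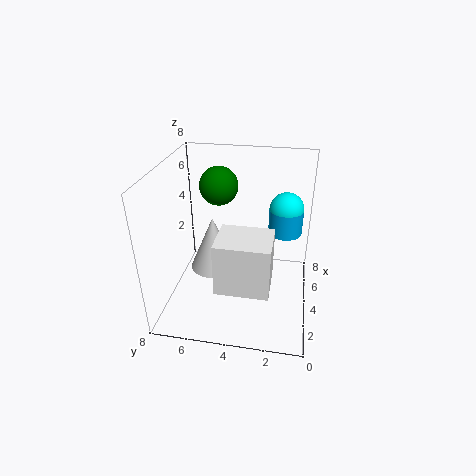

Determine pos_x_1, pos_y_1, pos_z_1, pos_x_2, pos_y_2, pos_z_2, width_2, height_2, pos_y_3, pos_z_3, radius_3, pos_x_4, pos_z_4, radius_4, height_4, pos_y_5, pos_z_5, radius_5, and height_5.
pos_x_1 = 4; pos_y_1 = 5; pos_z_1 = 7; pos_x_2 = 2; pos_y_2 = 2; pos_z_2 = 1.5; width_2 = 2.5; height_2 = 3; pos_y_3 = 1.5; pos_z_3 = 5; radius_3 = 1; pos_x_4 = 6; pos_z_4 = 3.5; radius_4 = 1; height_4 = 1.5; pos_y_5 = 6; pos_z_5 = 0.5; radius_5 = 1.5; height_5 = 3.5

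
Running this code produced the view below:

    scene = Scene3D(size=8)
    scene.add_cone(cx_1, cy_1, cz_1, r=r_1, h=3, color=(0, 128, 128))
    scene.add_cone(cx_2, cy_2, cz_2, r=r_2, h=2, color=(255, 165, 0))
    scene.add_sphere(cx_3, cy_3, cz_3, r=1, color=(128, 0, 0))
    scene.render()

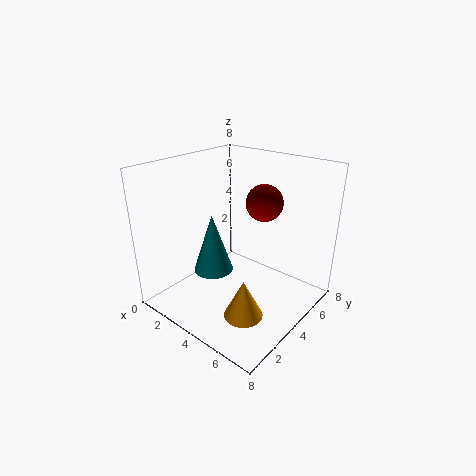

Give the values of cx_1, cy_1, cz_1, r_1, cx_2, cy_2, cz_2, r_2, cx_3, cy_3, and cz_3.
cx_1 = 4
cy_1 = 2
cz_1 = 3
r_1 = 1
cx_2 = 6
cy_2 = 2
cz_2 = 1
r_2 = 1
cx_3 = 5
cy_3 = 5
cz_3 = 6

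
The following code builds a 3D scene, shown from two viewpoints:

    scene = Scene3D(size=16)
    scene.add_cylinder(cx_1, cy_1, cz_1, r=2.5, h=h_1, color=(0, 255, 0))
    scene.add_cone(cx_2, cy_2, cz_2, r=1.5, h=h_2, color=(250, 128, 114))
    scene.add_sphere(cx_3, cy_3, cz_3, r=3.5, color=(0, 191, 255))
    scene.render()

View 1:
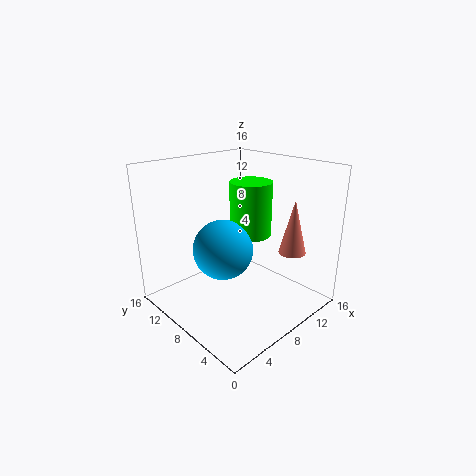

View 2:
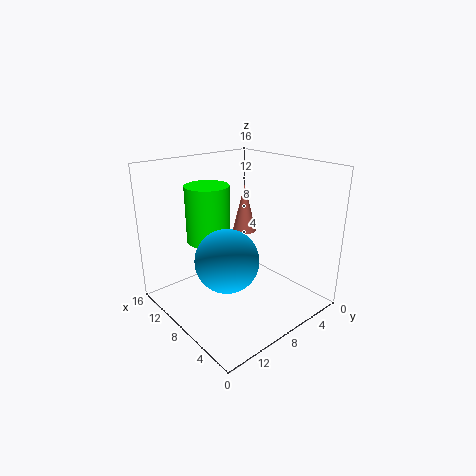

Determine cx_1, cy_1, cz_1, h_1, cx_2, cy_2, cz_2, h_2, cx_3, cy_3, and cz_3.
cx_1 = 11.5; cy_1 = 9.5; cz_1 = 7; h_1 = 6.5; cx_2 = 12; cy_2 = 3.5; cz_2 = 6.5; h_2 = 6; cx_3 = 7.5; cy_3 = 10; cz_3 = 6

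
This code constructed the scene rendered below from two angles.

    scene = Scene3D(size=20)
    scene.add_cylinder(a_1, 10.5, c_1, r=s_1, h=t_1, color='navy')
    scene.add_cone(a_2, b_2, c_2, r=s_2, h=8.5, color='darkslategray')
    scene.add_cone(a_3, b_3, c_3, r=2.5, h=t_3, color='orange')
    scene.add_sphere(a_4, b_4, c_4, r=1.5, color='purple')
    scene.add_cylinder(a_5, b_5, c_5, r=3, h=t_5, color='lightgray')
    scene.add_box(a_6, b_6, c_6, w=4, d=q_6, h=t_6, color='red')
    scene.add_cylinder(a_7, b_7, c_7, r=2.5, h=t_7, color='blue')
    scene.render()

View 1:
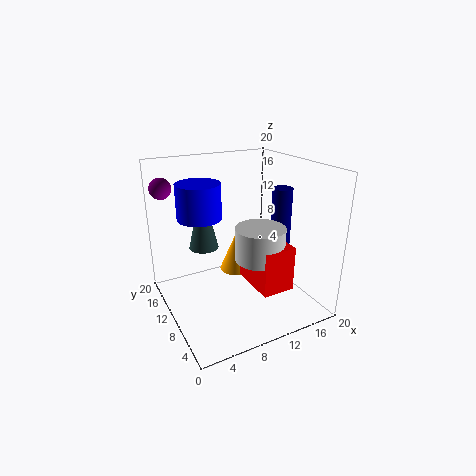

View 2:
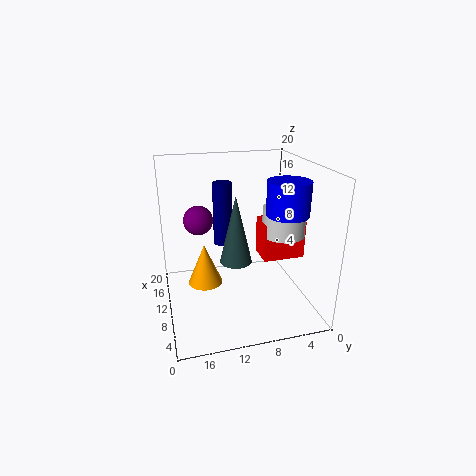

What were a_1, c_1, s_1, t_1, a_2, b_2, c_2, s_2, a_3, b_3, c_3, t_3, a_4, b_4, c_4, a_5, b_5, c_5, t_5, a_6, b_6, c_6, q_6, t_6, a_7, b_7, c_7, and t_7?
a_1 = 17.5
c_1 = 6
s_1 = 1.5
t_1 = 10
a_2 = 5.5
b_2 = 11.5
c_2 = 9
s_2 = 2
a_3 = 12
b_3 = 14.5
c_3 = 2.5
t_3 = 6
a_4 = 1.5
b_4 = 16.5
c_4 = 16.5
a_5 = 9.5
b_5 = 3.5
c_5 = 10
t_5 = 4
a_6 = 8.5
b_6 = 0.5
c_6 = 6.5
q_6 = 6
t_6 = 5.5
a_7 = 3
b_7 = 6
c_7 = 15.5
t_7 = 4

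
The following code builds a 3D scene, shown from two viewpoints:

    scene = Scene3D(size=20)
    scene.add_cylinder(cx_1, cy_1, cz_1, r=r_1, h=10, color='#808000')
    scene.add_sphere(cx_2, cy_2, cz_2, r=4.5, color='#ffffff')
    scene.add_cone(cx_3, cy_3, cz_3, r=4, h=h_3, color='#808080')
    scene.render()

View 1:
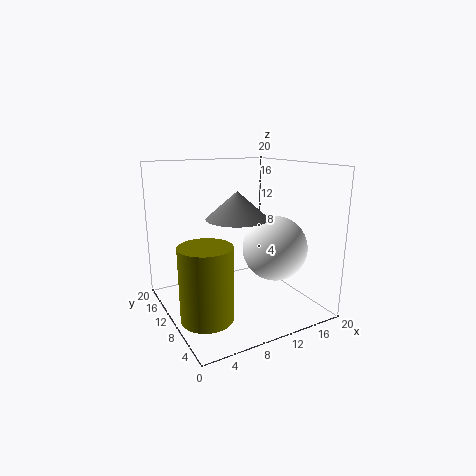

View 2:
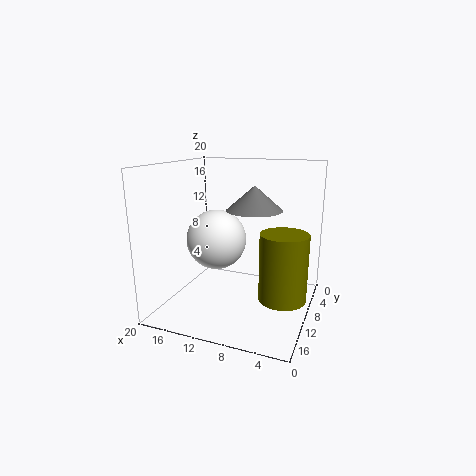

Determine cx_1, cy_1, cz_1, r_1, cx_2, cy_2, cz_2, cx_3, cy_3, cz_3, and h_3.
cx_1 = 4, cy_1 = 7.5, cz_1 = 0.5, r_1 = 3.5, cx_2 = 14.5, cy_2 = 7.5, cz_2 = 8.5, cx_3 = 8.5, cy_3 = 7.5, cz_3 = 13.5, h_3 = 3.5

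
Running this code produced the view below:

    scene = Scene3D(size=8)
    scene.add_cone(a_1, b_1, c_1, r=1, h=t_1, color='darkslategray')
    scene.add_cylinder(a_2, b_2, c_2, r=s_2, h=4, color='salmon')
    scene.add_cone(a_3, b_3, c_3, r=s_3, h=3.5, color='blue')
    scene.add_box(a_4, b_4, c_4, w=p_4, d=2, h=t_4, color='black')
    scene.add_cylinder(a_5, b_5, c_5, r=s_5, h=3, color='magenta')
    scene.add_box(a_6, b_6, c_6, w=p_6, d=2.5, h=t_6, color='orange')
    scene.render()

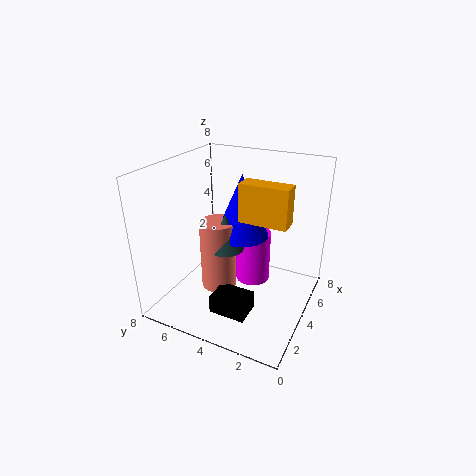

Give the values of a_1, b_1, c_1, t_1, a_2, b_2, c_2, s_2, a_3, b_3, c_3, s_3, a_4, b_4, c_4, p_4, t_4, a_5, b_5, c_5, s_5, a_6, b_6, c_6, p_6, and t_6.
a_1 = 3.5
b_1 = 4.5
c_1 = 3.5
t_1 = 2
a_2 = 3.5
b_2 = 5
c_2 = 1
s_2 = 1
a_3 = 4.5
b_3 = 4
c_3 = 4
s_3 = 1.5
a_4 = 1.5
b_4 = 2.5
c_4 = 0.5
p_4 = 1.5
t_4 = 1
a_5 = 5
b_5 = 3.5
c_5 = 1
s_5 = 1
a_6 = 3
b_6 = 1
c_6 = 5.5
p_6 = 1
t_6 = 2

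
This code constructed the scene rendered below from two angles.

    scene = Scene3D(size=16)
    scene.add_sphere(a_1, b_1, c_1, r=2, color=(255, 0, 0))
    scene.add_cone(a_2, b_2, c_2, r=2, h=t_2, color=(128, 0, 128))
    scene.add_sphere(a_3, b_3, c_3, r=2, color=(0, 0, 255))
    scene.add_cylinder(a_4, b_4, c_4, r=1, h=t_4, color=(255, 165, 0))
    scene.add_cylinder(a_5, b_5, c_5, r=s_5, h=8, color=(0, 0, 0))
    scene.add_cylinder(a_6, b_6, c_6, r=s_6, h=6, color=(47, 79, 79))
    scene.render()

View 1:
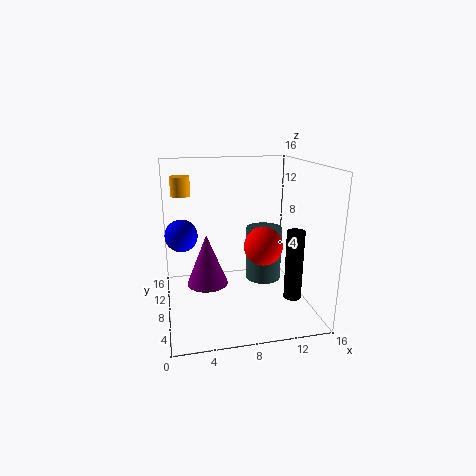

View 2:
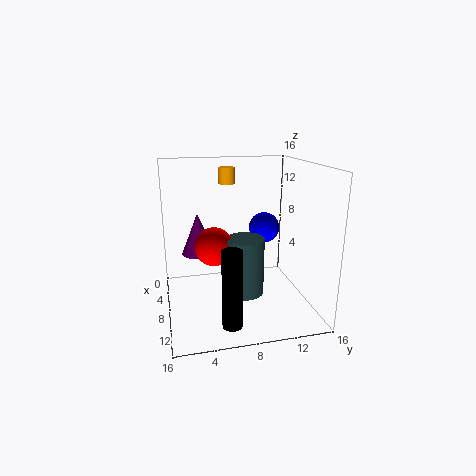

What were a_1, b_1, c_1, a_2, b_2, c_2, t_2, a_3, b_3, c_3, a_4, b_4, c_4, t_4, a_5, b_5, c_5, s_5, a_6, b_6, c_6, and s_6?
a_1 = 10, b_1 = 5, c_1 = 8, a_2 = 4, b_2 = 4, c_2 = 5, t_2 = 5, a_3 = 2, b_3 = 13, c_3 = 7, a_4 = 2, b_4 = 8, c_4 = 13, t_4 = 2, a_5 = 14, b_5 = 6, c_5 = 1, s_5 = 1, a_6 = 11, b_6 = 8, c_6 = 3, s_6 = 2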